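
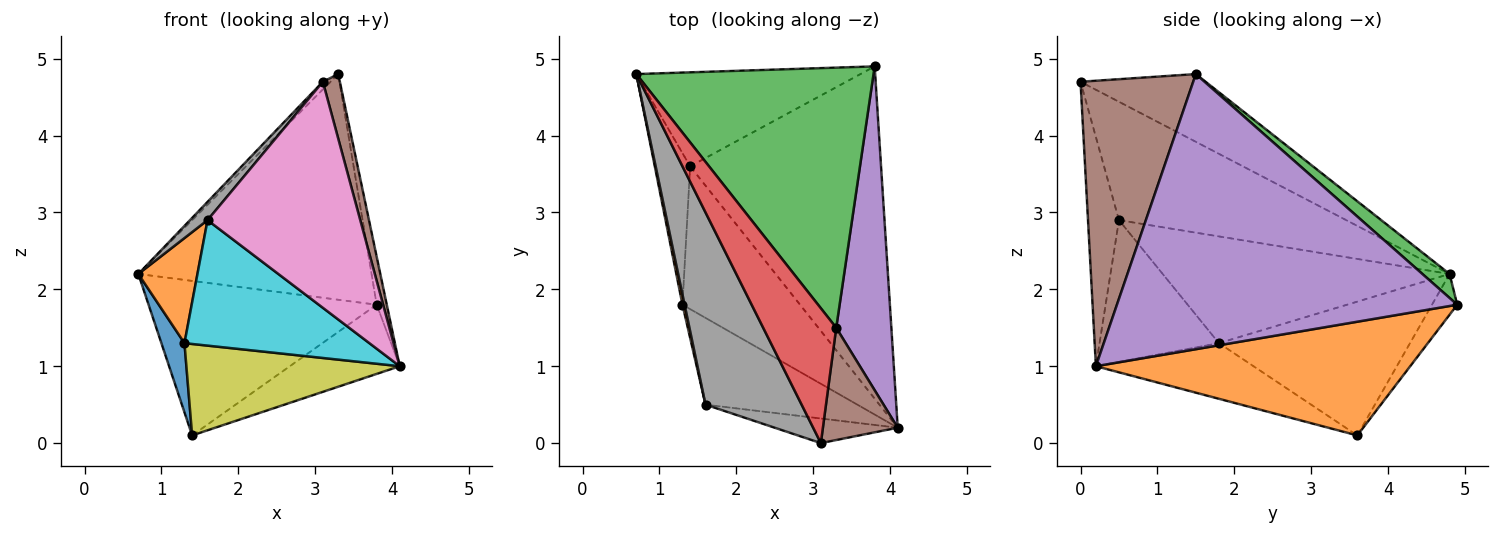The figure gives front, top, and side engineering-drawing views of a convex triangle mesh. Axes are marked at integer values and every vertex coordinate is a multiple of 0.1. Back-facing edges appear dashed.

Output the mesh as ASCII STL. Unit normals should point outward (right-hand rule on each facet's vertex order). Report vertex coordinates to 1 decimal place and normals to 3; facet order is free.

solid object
 facet normal -0.094 0.851 -0.517
  outer loop
   vertex 1.4 3.6 0.1
   vertex 0.7 4.8 2.2
   vertex 3.8 4.9 1.8
  endloop
 endfacet
 facet normal 0.504 0.176 -0.846
  outer loop
   vertex 1.4 3.6 0.1
   vertex 3.8 4.9 1.8
   vertex 4.1 0.2 1.0
  endloop
 endfacet
 facet normal 0.076 0.653 0.753
  outer loop
   vertex 3.3 1.5 4.8
   vertex 3.8 4.9 1.8
   vertex 0.7 4.8 2.2
  endloop
 endfacet
 facet normal -0.679 0.042 0.732
  outer loop
   vertex 3.3 1.5 4.8
   vertex 0.7 4.8 2.2
   vertex 3.1 0.0 4.7
  endloop
 endfacet
 facet normal 0.980 0.029 0.196
  outer loop
   vertex 3.3 1.5 4.8
   vertex 4.1 0.2 1.0
   vertex 3.8 4.9 1.8
  endloop
 endfacet
 facet normal 0.957 -0.144 0.251
  outer loop
   vertex 3.3 1.5 4.8
   vertex 3.1 0.0 4.7
   vertex 4.1 0.2 1.0
  endloop
 endfacet
 facet normal -0.198 -0.975 -0.106
  outer loop
   vertex 1.6 0.5 2.9
   vertex 4.1 0.2 1.0
   vertex 3.1 0.0 4.7
  endloop
 endfacet
 facet normal -0.775 -0.060 0.629
  outer loop
   vertex 1.6 0.5 2.9
   vertex 3.1 0.0 4.7
   vertex 0.7 4.8 2.2
  endloop
 endfacet
 facet normal -0.370 -0.501 -0.782
  outer loop
   vertex 1.3 1.8 1.3
   vertex 1.4 3.6 0.1
   vertex 4.1 0.2 1.0
  endloop
 endfacet
 facet normal -0.469 -0.726 -0.502
  outer loop
   vertex 1.3 1.8 1.3
   vertex 4.1 0.2 1.0
   vertex 1.6 0.5 2.9
  endloop
 endfacet
 facet normal -0.960 -0.116 -0.254
  outer loop
   vertex 1.3 1.8 1.3
   vertex 0.7 4.8 2.2
   vertex 1.4 3.6 0.1
  endloop
 endfacet
 facet normal -0.979 -0.202 0.020
  outer loop
   vertex 1.3 1.8 1.3
   vertex 1.6 0.5 2.9
   vertex 0.7 4.8 2.2
  endloop
 endfacet
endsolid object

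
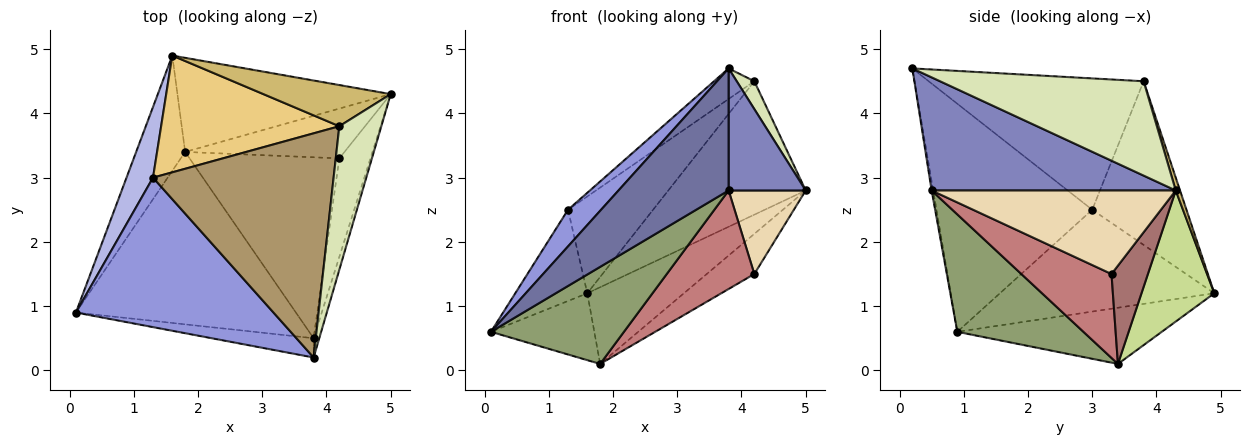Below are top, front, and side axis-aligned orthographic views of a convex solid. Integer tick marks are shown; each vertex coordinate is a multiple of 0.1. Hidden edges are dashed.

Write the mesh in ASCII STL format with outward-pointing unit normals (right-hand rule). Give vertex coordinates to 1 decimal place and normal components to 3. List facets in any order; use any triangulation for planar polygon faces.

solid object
 facet normal -0.014 -0.988 -0.156
  outer loop
   vertex 3.8 0.5 2.8
   vertex 3.8 0.2 4.7
   vertex 0.1 0.9 0.6
  endloop
 endfacet
 facet normal 0.953 -0.301 -0.047
  outer loop
   vertex 3.8 0.5 2.8
   vertex 5.0 4.3 2.8
   vertex 3.8 0.2 4.7
  endloop
 endfacet
 facet normal -0.746 -0.158 0.646
  outer loop
   vertex 1.3 3.0 2.5
   vertex 0.1 0.9 0.6
   vertex 3.8 0.2 4.7
  endloop
 endfacet
 facet normal -0.920 0.309 0.240
  outer loop
   vertex 1.3 3.0 2.5
   vertex 1.6 4.9 1.2
   vertex 0.1 0.9 0.6
  endloop
 endfacet
 facet normal 0.422 -0.445 -0.790
  outer loop
   vertex 1.8 3.4 0.1
   vertex 3.8 0.5 2.8
   vertex 0.1 0.9 0.6
  endloop
 endfacet
 facet normal -0.704 0.356 -0.614
  outer loop
   vertex 1.8 3.4 0.1
   vertex 0.1 0.9 0.6
   vertex 1.6 4.9 1.2
  endloop
 endfacet
 facet normal 0.430 0.570 -0.700
  outer loop
   vertex 1.8 3.4 0.1
   vertex 1.6 4.9 1.2
   vertex 5.0 4.3 2.8
  endloop
 endfacet
 facet normal 0.911 -0.079 0.405
  outer loop
   vertex 4.2 3.8 4.5
   vertex 3.8 0.2 4.7
   vertex 5.0 4.3 2.8
  endloop
 endfacet
 facet normal -0.585 0.110 0.804
  outer loop
   vertex 4.2 3.8 4.5
   vertex 1.3 3.0 2.5
   vertex 3.8 0.2 4.7
  endloop
 endfacet
 facet normal 0.030 0.955 0.295
  outer loop
   vertex 4.2 3.8 4.5
   vertex 5.0 4.3 2.8
   vertex 1.6 4.9 1.2
  endloop
 endfacet
 facet normal -0.577 0.521 0.629
  outer loop
   vertex 4.2 3.8 4.5
   vertex 1.6 4.9 1.2
   vertex 1.3 3.0 2.5
  endloop
 endfacet
 facet normal 0.899 -0.284 -0.335
  outer loop
   vertex 4.2 3.3 1.5
   vertex 5.0 4.3 2.8
   vertex 3.8 0.5 2.8
  endloop
 endfacet
 facet normal 0.433 0.566 -0.702
  outer loop
   vertex 4.2 3.3 1.5
   vertex 1.8 3.4 0.1
   vertex 5.0 4.3 2.8
  endloop
 endfacet
 facet normal 0.442 -0.429 -0.788
  outer loop
   vertex 4.2 3.3 1.5
   vertex 3.8 0.5 2.8
   vertex 1.8 3.4 0.1
  endloop
 endfacet
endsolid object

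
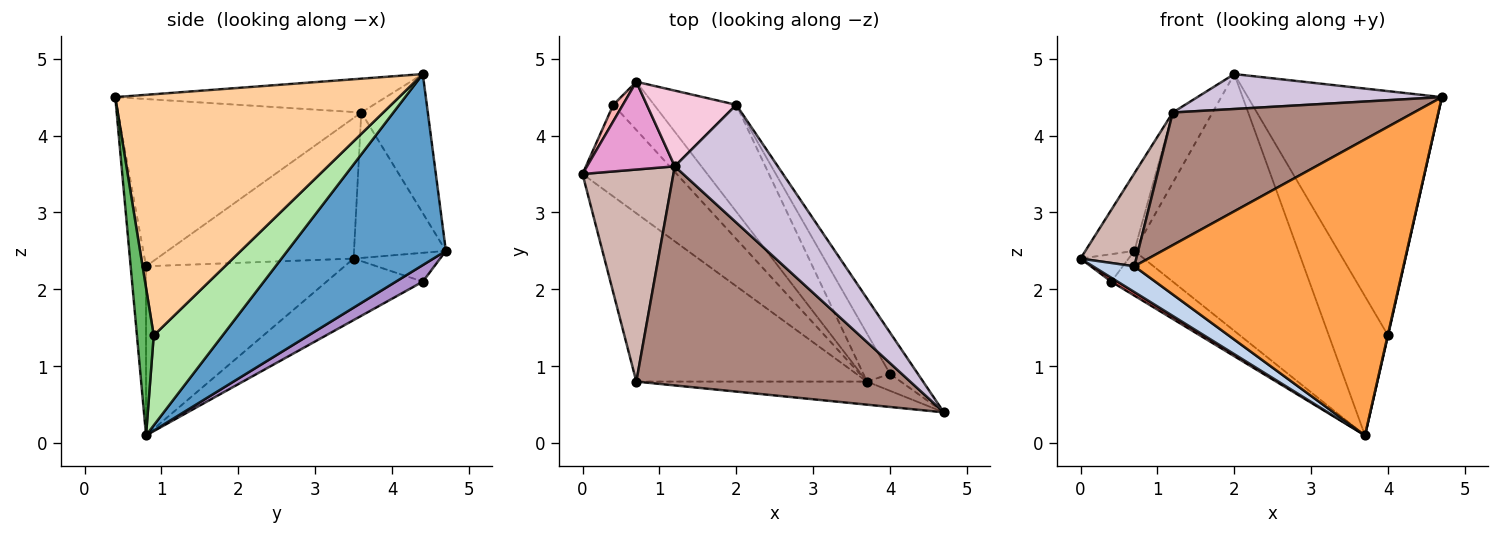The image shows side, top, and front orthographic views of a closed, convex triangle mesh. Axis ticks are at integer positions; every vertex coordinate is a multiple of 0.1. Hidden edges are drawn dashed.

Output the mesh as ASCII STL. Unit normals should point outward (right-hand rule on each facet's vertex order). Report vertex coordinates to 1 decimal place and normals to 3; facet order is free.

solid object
 facet normal 0.666 0.689 -0.287
  outer loop
   vertex 0.7 4.7 2.5
   vertex 2.0 4.4 4.8
   vertex 3.7 0.8 0.1
  endloop
 endfacet
 facet normal -0.587 -0.123 -0.800
  outer loop
   vertex 0.7 0.8 2.3
   vertex 0.0 3.5 2.4
   vertex 3.7 0.8 0.1
  endloop
 endfacet
 facet normal -0.057 -0.995 -0.078
  outer loop
   vertex 0.7 0.8 2.3
   vertex 3.7 0.8 0.1
   vertex 4.7 0.4 4.5
  endloop
 endfacet
 facet normal 0.822 0.562 -0.095
  outer loop
   vertex 4.0 0.9 1.4
   vertex 2.0 4.4 4.8
   vertex 4.7 0.4 4.5
  endloop
 endfacet
 facet normal 0.975 -0.020 -0.223
  outer loop
   vertex 4.0 0.9 1.4
   vertex 4.7 0.4 4.5
   vertex 3.7 0.8 0.1
  endloop
 endfacet
 facet normal 0.740 0.636 -0.220
  outer loop
   vertex 4.0 0.9 1.4
   vertex 3.7 0.8 0.1
   vertex 2.0 4.4 4.8
  endloop
 endfacet
 facet normal -0.546 -0.036 -0.837
  outer loop
   vertex 0.4 4.4 2.1
   vertex 3.7 0.8 0.1
   vertex 0.0 3.5 2.4
  endloop
 endfacet
 facet normal -0.839 0.466 0.280
  outer loop
   vertex 0.4 4.4 2.1
   vertex 0.0 3.5 2.4
   vertex 0.7 4.7 2.5
  endloop
 endfacet
 facet normal 0.285 0.652 -0.703
  outer loop
   vertex 0.4 4.4 2.1
   vertex 0.7 4.7 2.5
   vertex 3.7 0.8 0.1
  endloop
 endfacet
 facet normal -0.300 -0.271 0.914
  outer loop
   vertex 1.2 3.6 4.3
   vertex 4.7 0.4 4.5
   vertex 2.0 4.4 4.8
  endloop
 endfacet
 facet normal -0.463 -0.459 0.758
  outer loop
   vertex 1.2 3.6 4.3
   vertex 0.7 0.8 2.3
   vertex 4.7 0.4 4.5
  endloop
 endfacet
 facet normal -0.817 -0.231 0.528
  outer loop
   vertex 1.2 3.6 4.3
   vertex 0.0 3.5 2.4
   vertex 0.7 0.8 2.3
  endloop
 endfacet
 facet normal -0.779 0.415 0.470
  outer loop
   vertex 1.2 3.6 4.3
   vertex 0.7 4.7 2.5
   vertex 0.0 3.5 2.4
  endloop
 endfacet
 facet normal -0.751 0.449 0.483
  outer loop
   vertex 1.2 3.6 4.3
   vertex 2.0 4.4 4.8
   vertex 0.7 4.7 2.5
  endloop
 endfacet
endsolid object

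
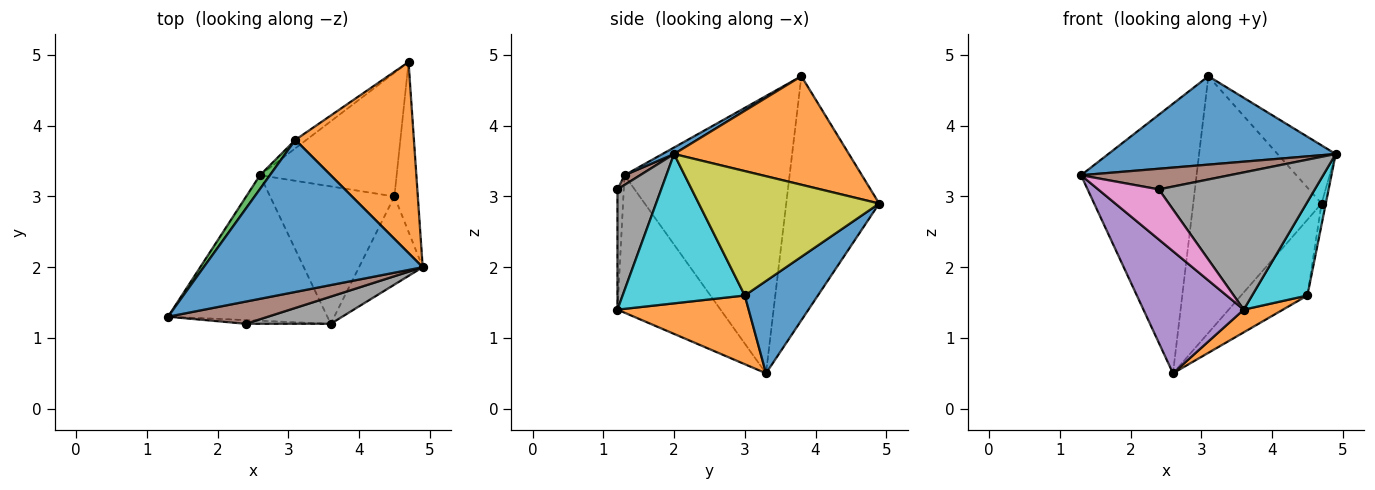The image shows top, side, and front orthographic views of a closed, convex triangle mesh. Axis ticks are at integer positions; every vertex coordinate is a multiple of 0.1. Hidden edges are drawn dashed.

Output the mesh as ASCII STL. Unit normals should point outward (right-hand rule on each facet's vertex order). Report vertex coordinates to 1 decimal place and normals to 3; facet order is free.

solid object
 facet normal 0.026 -0.502 0.864
  outer loop
   vertex 3.1 3.8 4.7
   vertex 1.3 1.3 3.3
   vertex 4.9 2.0 3.6
  endloop
 endfacet
 facet normal 0.659 0.219 0.720
  outer loop
   vertex 3.1 3.8 4.7
   vertex 4.9 2.0 3.6
   vertex 4.7 4.9 2.9
  endloop
 endfacet
 facet normal -0.819 0.573 0.029
  outer loop
   vertex 3.1 3.8 4.7
   vertex 2.6 3.3 0.5
   vertex 1.3 1.3 3.3
  endloop
 endfacet
 facet normal -0.586 0.810 -0.027
  outer loop
   vertex 3.1 3.8 4.7
   vertex 4.7 4.9 2.9
   vertex 2.6 3.3 0.5
  endloop
 endfacet
 facet normal -0.551 -0.536 -0.639
  outer loop
   vertex 3.6 1.2 1.4
   vertex 1.3 1.3 3.3
   vertex 2.6 3.3 0.5
  endloop
 endfacet
 facet normal 0.071 -0.679 0.731
  outer loop
   vertex 2.4 1.2 3.1
   vertex 4.9 2.0 3.6
   vertex 1.3 1.3 3.3
  endloop
 endfacet
 facet normal -0.103 -0.992 -0.073
  outer loop
   vertex 2.4 1.2 3.1
   vertex 1.3 1.3 3.3
   vertex 3.6 1.2 1.4
  endloop
 endfacet
 facet normal 0.265 -0.946 0.187
  outer loop
   vertex 2.4 1.2 3.1
   vertex 3.6 1.2 1.4
   vertex 4.9 2.0 3.6
  endloop
 endfacet
 facet normal 0.982 0.023 -0.185
  outer loop
   vertex 4.5 3.0 1.6
   vertex 4.7 4.9 2.9
   vertex 4.9 2.0 3.6
  endloop
 endfacet
 facet normal 0.849 -0.384 -0.362
  outer loop
   vertex 4.5 3.0 1.6
   vertex 4.9 2.0 3.6
   vertex 3.6 1.2 1.4
  endloop
 endfacet
 facet normal 0.499 0.453 -0.739
  outer loop
   vertex 4.5 3.0 1.6
   vertex 2.6 3.3 0.5
   vertex 4.7 4.9 2.9
  endloop
 endfacet
 facet normal 0.479 -0.143 -0.866
  outer loop
   vertex 4.5 3.0 1.6
   vertex 3.6 1.2 1.4
   vertex 2.6 3.3 0.5
  endloop
 endfacet
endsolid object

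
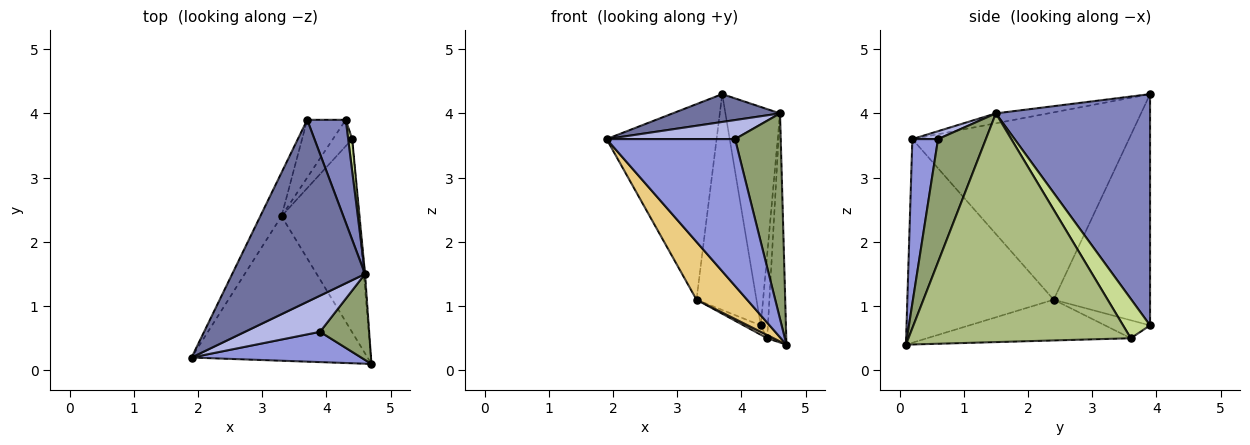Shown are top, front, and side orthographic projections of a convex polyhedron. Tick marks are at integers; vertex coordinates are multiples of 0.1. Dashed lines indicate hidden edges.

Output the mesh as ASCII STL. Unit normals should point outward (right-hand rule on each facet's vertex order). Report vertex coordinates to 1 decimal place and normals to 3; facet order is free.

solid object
 facet normal -0.073 -0.151 0.986
  outer loop
   vertex 4.6 1.5 4.0
   vertex 3.7 3.9 4.3
   vertex 1.9 0.2 3.6
  endloop
 endfacet
 facet normal 0.931 0.330 0.155
  outer loop
   vertex 4.3 3.9 0.7
   vertex 3.7 3.9 4.3
   vertex 4.6 1.5 4.0
  endloop
 endfacet
 facet normal 0.192 -0.961 0.198
  outer loop
   vertex 3.9 0.6 3.6
   vertex 1.9 0.2 3.6
   vertex 4.7 0.1 0.4
  endloop
 endfacet
 facet normal 0.093 -0.464 0.881
  outer loop
   vertex 3.9 0.6 3.6
   vertex 4.6 1.5 4.0
   vertex 1.9 0.2 3.6
  endloop
 endfacet
 facet normal 0.695 -0.664 0.277
  outer loop
   vertex 3.9 0.6 3.6
   vertex 4.7 0.1 0.4
   vertex 4.6 1.5 4.0
  endloop
 endfacet
 facet normal 0.996 0.086 -0.006
  outer loop
   vertex 4.4 3.6 0.5
   vertex 4.6 1.5 4.0
   vertex 4.7 0.1 0.4
  endloop
 endfacet
 facet normal 0.962 0.255 0.098
  outer loop
   vertex 4.4 3.6 0.5
   vertex 4.3 3.9 0.7
   vertex 4.6 1.5 4.0
  endloop
 endfacet
 facet normal -0.887 0.451 -0.100
  outer loop
   vertex 3.3 2.4 1.1
   vertex 1.9 0.2 3.6
   vertex 3.7 3.9 4.3
  endloop
 endfacet
 facet normal -0.841 0.523 -0.140
  outer loop
   vertex 3.3 2.4 1.1
   vertex 3.7 3.9 4.3
   vertex 4.3 3.9 0.7
  endloop
 endfacet
 facet normal -0.660 0.252 -0.708
  outer loop
   vertex 3.3 2.4 1.1
   vertex 4.3 3.9 0.7
   vertex 4.4 3.6 0.5
  endloop
 endfacet
 facet normal -0.732 -0.253 -0.633
  outer loop
   vertex 3.3 2.4 1.1
   vertex 4.7 0.1 0.4
   vertex 1.9 0.2 3.6
  endloop
 endfacet
 facet normal -0.466 -0.015 -0.884
  outer loop
   vertex 3.3 2.4 1.1
   vertex 4.4 3.6 0.5
   vertex 4.7 0.1 0.4
  endloop
 endfacet
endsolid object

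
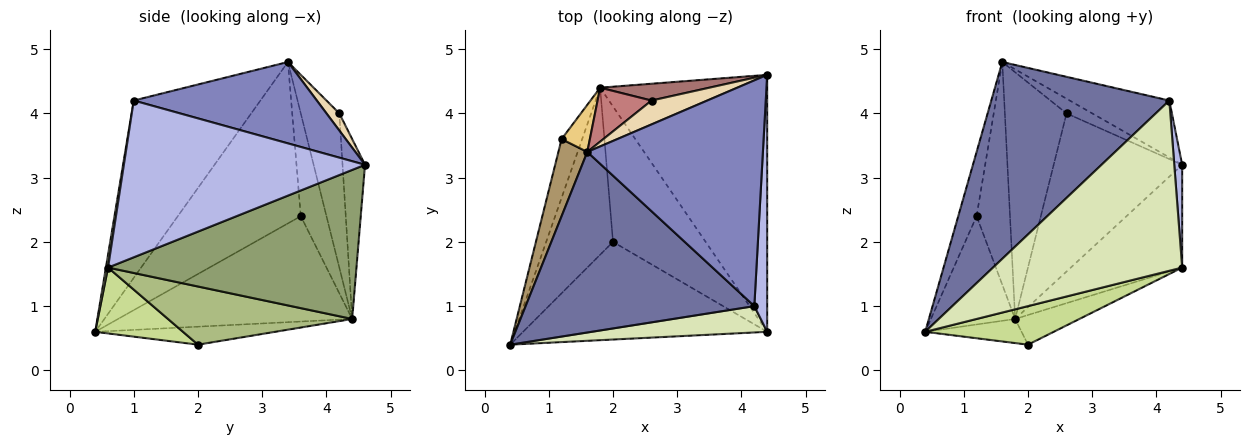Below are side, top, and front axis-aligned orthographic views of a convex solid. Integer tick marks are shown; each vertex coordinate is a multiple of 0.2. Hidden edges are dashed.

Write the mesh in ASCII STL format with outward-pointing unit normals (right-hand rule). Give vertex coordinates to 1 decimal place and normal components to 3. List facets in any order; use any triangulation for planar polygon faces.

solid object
 facet normal -0.464 -0.653 0.599
  outer loop
   vertex 4.2 1.0 4.2
   vertex 1.6 3.4 4.8
   vertex 0.4 0.4 0.6
  endloop
 endfacet
 facet normal 0.410 0.223 0.884
  outer loop
   vertex 4.2 1.0 4.2
   vertex 4.4 4.6 3.2
   vertex 1.6 3.4 4.8
  endloop
 endfacet
 facet normal -0.257 0.138 -0.956
  outer loop
   vertex 1.8 4.4 0.8
   vertex 2.0 2.0 0.4
   vertex 0.4 0.4 0.6
  endloop
 endfacet
 facet normal 0.996 -0.033 0.082
  outer loop
   vertex 4.4 0.6 1.6
   vertex 4.4 4.6 3.2
   vertex 4.2 1.0 4.2
  endloop
 endfacet
 facet normal 0.638 0.286 -0.715
  outer loop
   vertex 4.4 0.6 1.6
   vertex 1.8 4.4 0.8
   vertex 4.4 4.6 3.2
  endloop
 endfacet
 facet normal 0.523 0.182 -0.833
  outer loop
   vertex 4.4 0.6 1.6
   vertex 2.0 2.0 0.4
   vertex 1.8 4.4 0.8
  endloop
 endfacet
 facet normal 0.243 -0.356 -0.902
  outer loop
   vertex 4.4 0.6 1.6
   vertex 0.4 0.4 0.6
   vertex 2.0 2.0 0.4
  endloop
 endfacet
 facet normal 0.011 -0.988 0.153
  outer loop
   vertex 4.4 0.6 1.6
   vertex 4.2 1.0 4.2
   vertex 0.4 0.4 0.6
  endloop
 endfacet
 facet normal -0.974 0.145 0.174
  outer loop
   vertex 1.2 3.6 2.4
   vertex 0.4 0.4 0.6
   vertex 1.6 3.4 4.8
  endloop
 endfacet
 facet normal -0.925 0.333 -0.181
  outer loop
   vertex 1.2 3.6 2.4
   vertex 1.8 4.4 0.8
   vertex 0.4 0.4 0.6
  endloop
 endfacet
 facet normal -0.601 0.782 0.165
  outer loop
   vertex 1.2 3.6 2.4
   vertex 1.6 3.4 4.8
   vertex 1.8 4.4 0.8
  endloop
 endfacet
 facet normal 0.253 0.507 0.824
  outer loop
   vertex 2.6 4.2 4.0
   vertex 1.6 3.4 4.8
   vertex 4.4 4.6 3.2
  endloop
 endfacet
 facet normal -0.171 0.980 0.104
  outer loop
   vertex 2.6 4.2 4.0
   vertex 4.4 4.6 3.2
   vertex 1.8 4.4 0.8
  endloop
 endfacet
 facet normal -0.521 0.834 0.182
  outer loop
   vertex 2.6 4.2 4.0
   vertex 1.8 4.4 0.8
   vertex 1.6 3.4 4.8
  endloop
 endfacet
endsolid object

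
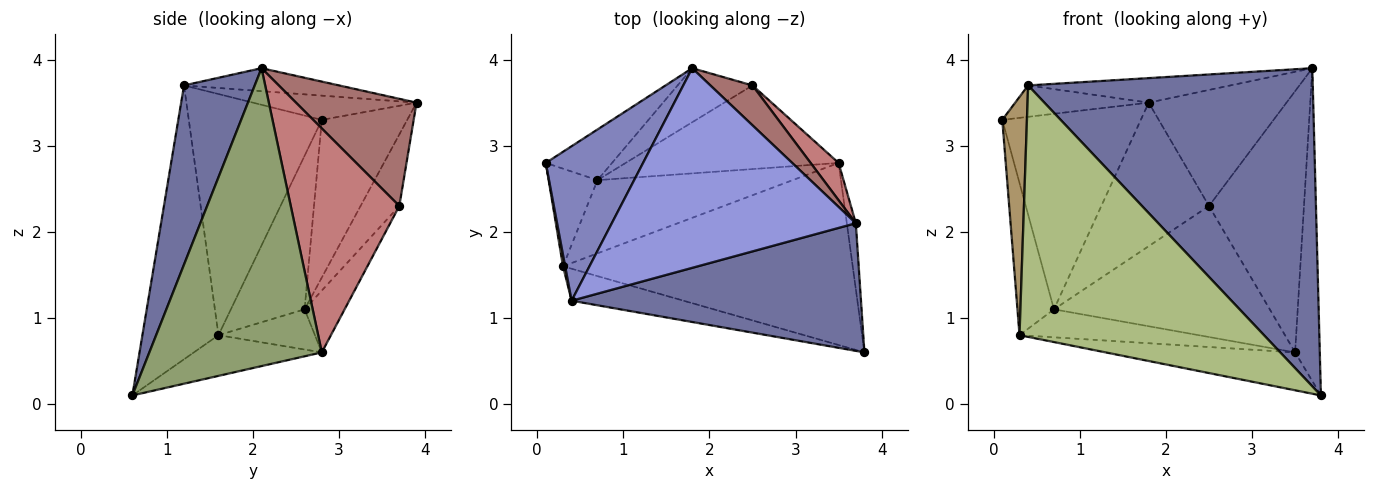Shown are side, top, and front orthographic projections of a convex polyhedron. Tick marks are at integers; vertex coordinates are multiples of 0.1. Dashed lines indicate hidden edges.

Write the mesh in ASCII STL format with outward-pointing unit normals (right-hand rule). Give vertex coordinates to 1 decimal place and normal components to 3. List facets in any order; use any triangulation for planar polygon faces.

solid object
 facet normal 0.225 -0.904 0.363
  outer loop
   vertex 0.4 1.2 3.7
   vertex 3.8 0.6 0.1
   vertex 3.7 2.1 3.9
  endloop
 endfacet
 facet normal -0.237 0.194 0.952
  outer loop
   vertex 0.4 1.2 3.7
   vertex 1.8 3.9 3.5
   vertex 0.1 2.8 3.3
  endloop
 endfacet
 facet normal -0.093 0.121 0.988
  outer loop
   vertex 0.4 1.2 3.7
   vertex 3.7 2.1 3.9
   vertex 1.8 3.9 3.5
  endloop
 endfacet
 facet normal -0.513 0.831 -0.215
  outer loop
   vertex 0.7 2.6 1.1
   vertex 0.1 2.8 3.3
   vertex 1.8 3.9 3.5
  endloop
 endfacet
 facet normal 0.989 0.142 -0.030
  outer loop
   vertex 3.5 2.8 0.6
   vertex 3.7 2.1 3.9
   vertex 3.8 0.6 0.1
  endloop
 endfacet
 facet normal -0.295 -0.948 -0.121
  outer loop
   vertex 0.3 1.6 0.8
   vertex 3.8 0.6 0.1
   vertex 0.4 1.2 3.7
  endloop
 endfacet
 facet normal -0.136 0.202 -0.970
  outer loop
   vertex 0.3 1.6 0.8
   vertex 3.5 2.8 0.6
   vertex 3.8 0.6 0.1
  endloop
 endfacet
 facet normal -0.189 0.351 -0.917
  outer loop
   vertex 0.3 1.6 0.8
   vertex 0.7 2.6 1.1
   vertex 3.5 2.8 0.6
  endloop
 endfacet
 facet normal -0.983 -0.182 0.009
  outer loop
   vertex 0.3 1.6 0.8
   vertex 0.4 1.2 3.7
   vertex 0.1 2.8 3.3
  endloop
 endfacet
 facet normal -0.862 0.427 -0.274
  outer loop
   vertex 0.3 1.6 0.8
   vertex 0.1 2.8 3.3
   vertex 0.7 2.6 1.1
  endloop
 endfacet
 facet normal -0.319 0.887 -0.334
  outer loop
   vertex 2.5 3.7 2.3
   vertex 0.7 2.6 1.1
   vertex 1.8 3.9 3.5
  endloop
 endfacet
 facet normal -0.154 0.833 -0.532
  outer loop
   vertex 2.5 3.7 2.3
   vertex 3.5 2.8 0.6
   vertex 0.7 2.6 1.1
  endloop
 endfacet
 facet normal 0.638 0.729 0.250
  outer loop
   vertex 2.5 3.7 2.3
   vertex 1.8 3.9 3.5
   vertex 3.7 2.1 3.9
  endloop
 endfacet
 facet normal 0.749 0.656 0.094
  outer loop
   vertex 2.5 3.7 2.3
   vertex 3.7 2.1 3.9
   vertex 3.5 2.8 0.6
  endloop
 endfacet
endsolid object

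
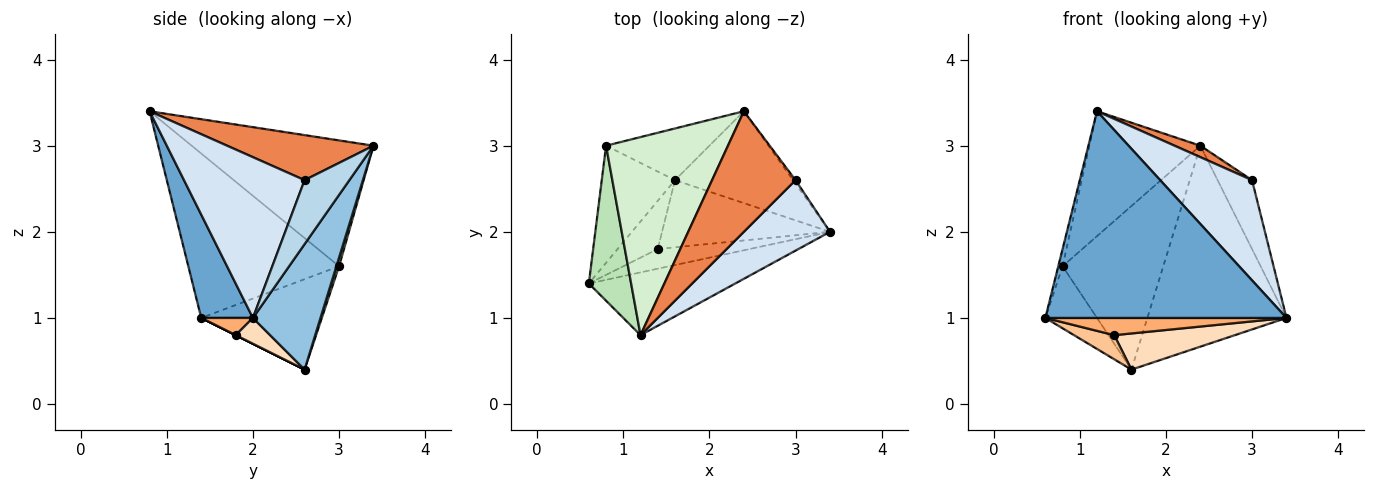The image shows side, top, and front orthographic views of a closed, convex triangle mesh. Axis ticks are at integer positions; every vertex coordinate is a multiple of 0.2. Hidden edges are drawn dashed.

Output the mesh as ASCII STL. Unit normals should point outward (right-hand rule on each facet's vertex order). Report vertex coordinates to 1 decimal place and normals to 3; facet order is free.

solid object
 facet normal 0.201 -0.937 -0.285
  outer loop
   vertex 1.2 0.8 3.4
   vertex 0.6 1.4 1.0
   vertex 3.4 2.0 1.0
  endloop
 endfacet
 facet normal 0.404 0.832 -0.380
  outer loop
   vertex 1.6 2.6 0.4
   vertex 2.4 3.4 3.0
   vertex 3.4 2.0 1.0
  endloop
 endfacet
 facet normal 0.792 0.609 -0.030
  outer loop
   vertex 3.0 2.6 2.6
   vertex 3.4 2.0 1.0
   vertex 2.4 3.4 3.0
  endloop
 endfacet
 facet normal 0.732 -0.558 0.392
  outer loop
   vertex 3.0 2.6 2.6
   vertex 1.2 0.8 3.4
   vertex 3.4 2.0 1.0
  endloop
 endfacet
 facet normal 0.473 -0.084 0.877
  outer loop
   vertex 3.0 2.6 2.6
   vertex 2.4 3.4 3.0
   vertex 1.2 0.8 3.4
  endloop
 endfacet
 facet normal 0.140 -0.652 -0.745
  outer loop
   vertex 1.4 1.8 0.8
   vertex 3.4 2.0 1.0
   vertex 0.6 1.4 1.0
  endloop
 endfacet
 facet normal 0.000 -0.447 -0.894
  outer loop
   vertex 1.4 1.8 0.8
   vertex 0.6 1.4 1.0
   vertex 1.6 2.6 0.4
  endloop
 endfacet
 facet normal 0.134 -0.470 -0.873
  outer loop
   vertex 1.4 1.8 0.8
   vertex 1.6 2.6 0.4
   vertex 3.4 2.0 1.0
  endloop
 endfacet
 facet normal -0.737 0.316 -0.597
  outer loop
   vertex 0.8 3.0 1.6
   vertex 1.6 2.6 0.4
   vertex 0.6 1.4 1.0
  endloop
 endfacet
 facet normal 0.025 0.953 -0.301
  outer loop
   vertex 0.8 3.0 1.6
   vertex 2.4 3.4 3.0
   vertex 1.6 2.6 0.4
  endloop
 endfacet
 facet normal -0.968 0.028 0.249
  outer loop
   vertex 0.8 3.0 1.6
   vertex 0.6 1.4 1.0
   vertex 1.2 0.8 3.4
  endloop
 endfacet
 facet normal -0.658 0.402 0.637
  outer loop
   vertex 0.8 3.0 1.6
   vertex 1.2 0.8 3.4
   vertex 2.4 3.4 3.0
  endloop
 endfacet
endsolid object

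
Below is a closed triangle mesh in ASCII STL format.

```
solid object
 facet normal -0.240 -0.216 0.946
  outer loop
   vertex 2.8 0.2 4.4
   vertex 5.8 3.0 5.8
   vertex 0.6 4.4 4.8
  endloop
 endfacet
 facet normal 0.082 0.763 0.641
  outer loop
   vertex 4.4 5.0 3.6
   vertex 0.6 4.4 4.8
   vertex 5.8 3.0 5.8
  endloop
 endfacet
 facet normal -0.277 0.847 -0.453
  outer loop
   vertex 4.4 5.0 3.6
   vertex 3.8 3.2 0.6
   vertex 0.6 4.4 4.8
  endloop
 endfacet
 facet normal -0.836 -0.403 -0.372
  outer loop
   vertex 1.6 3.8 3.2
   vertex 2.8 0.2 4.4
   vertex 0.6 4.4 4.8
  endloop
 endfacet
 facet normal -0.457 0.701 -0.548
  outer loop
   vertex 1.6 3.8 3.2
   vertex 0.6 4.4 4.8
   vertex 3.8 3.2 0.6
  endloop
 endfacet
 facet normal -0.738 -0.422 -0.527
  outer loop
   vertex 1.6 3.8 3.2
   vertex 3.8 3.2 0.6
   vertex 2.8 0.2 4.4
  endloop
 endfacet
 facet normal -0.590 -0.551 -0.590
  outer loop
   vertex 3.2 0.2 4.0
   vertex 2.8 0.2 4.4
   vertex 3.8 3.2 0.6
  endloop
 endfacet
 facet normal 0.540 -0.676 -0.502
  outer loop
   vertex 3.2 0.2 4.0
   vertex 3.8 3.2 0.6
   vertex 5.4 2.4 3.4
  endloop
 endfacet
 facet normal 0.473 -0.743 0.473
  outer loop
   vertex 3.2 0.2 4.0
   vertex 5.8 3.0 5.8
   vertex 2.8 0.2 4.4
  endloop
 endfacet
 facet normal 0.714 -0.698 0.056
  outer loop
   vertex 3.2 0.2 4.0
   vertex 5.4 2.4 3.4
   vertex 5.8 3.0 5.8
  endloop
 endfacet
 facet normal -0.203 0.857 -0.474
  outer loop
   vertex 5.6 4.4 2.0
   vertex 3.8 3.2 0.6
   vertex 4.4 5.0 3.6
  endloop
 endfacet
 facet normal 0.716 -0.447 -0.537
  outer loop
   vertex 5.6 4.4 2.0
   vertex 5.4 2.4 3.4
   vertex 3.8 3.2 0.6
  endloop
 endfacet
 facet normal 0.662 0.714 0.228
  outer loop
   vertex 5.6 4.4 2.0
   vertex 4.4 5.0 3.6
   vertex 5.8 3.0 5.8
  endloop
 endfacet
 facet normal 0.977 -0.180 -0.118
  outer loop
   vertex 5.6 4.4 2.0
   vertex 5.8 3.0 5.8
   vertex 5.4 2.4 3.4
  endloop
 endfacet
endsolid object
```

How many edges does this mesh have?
21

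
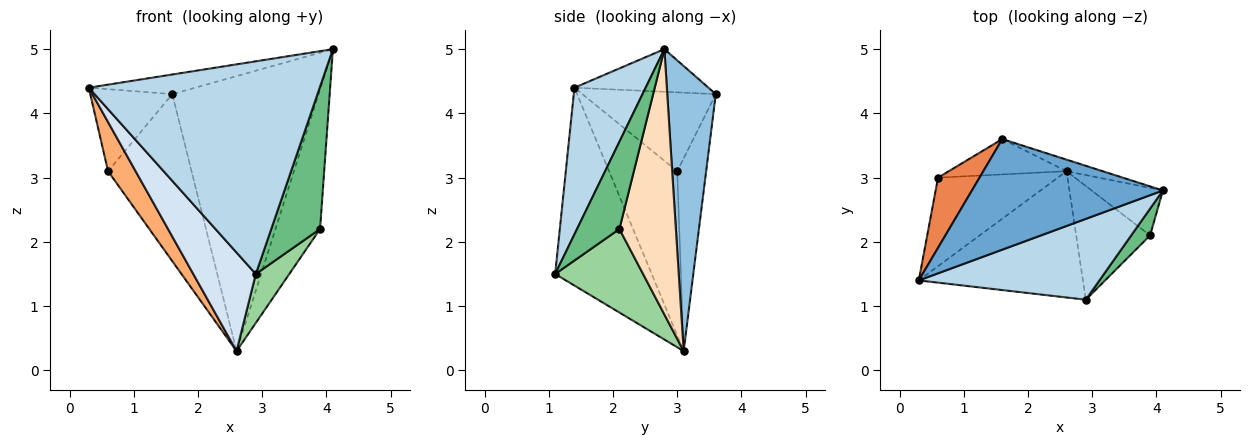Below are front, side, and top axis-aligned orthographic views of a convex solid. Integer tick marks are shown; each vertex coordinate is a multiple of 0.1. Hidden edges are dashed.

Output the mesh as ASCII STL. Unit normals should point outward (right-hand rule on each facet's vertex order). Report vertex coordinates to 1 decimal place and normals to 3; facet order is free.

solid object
 facet normal -0.215 0.171 0.962
  outer loop
   vertex 1.6 3.6 4.3
   vertex 0.3 1.4 4.4
   vertex 4.1 2.8 5.0
  endloop
 endfacet
 facet normal 0.315 0.948 -0.040
  outer loop
   vertex 2.6 3.1 0.3
   vertex 1.6 3.6 4.3
   vertex 4.1 2.8 5.0
  endloop
 endfacet
 facet normal 0.277 -0.898 0.341
  outer loop
   vertex 2.9 1.1 1.5
   vertex 4.1 2.8 5.0
   vertex 0.3 1.4 4.4
  endloop
 endfacet
 facet normal -0.689 -0.446 -0.571
  outer loop
   vertex 2.9 1.1 1.5
   vertex 0.3 1.4 4.4
   vertex 2.6 3.1 0.3
  endloop
 endfacet
 facet normal -0.777 0.478 0.409
  outer loop
   vertex 0.6 3.0 3.1
   vertex 0.3 1.4 4.4
   vertex 1.6 3.6 4.3
  endloop
 endfacet
 facet normal -0.768 -0.311 -0.560
  outer loop
   vertex 0.6 3.0 3.1
   vertex 2.6 3.1 0.3
   vertex 0.3 1.4 4.4
  endloop
 endfacet
 facet normal -0.321 0.927 -0.196
  outer loop
   vertex 0.6 3.0 3.1
   vertex 1.6 3.6 4.3
   vertex 2.6 3.1 0.3
  endloop
 endfacet
 facet normal 0.768 0.606 -0.206
  outer loop
   vertex 3.9 2.1 2.2
   vertex 2.6 3.1 0.3
   vertex 4.1 2.8 5.0
  endloop
 endfacet
 facet normal 0.649 -0.748 0.141
  outer loop
   vertex 3.9 2.1 2.2
   vertex 4.1 2.8 5.0
   vertex 2.9 1.1 1.5
  endloop
 endfacet
 facet normal 0.720 -0.274 -0.637
  outer loop
   vertex 3.9 2.1 2.2
   vertex 2.9 1.1 1.5
   vertex 2.6 3.1 0.3
  endloop
 endfacet
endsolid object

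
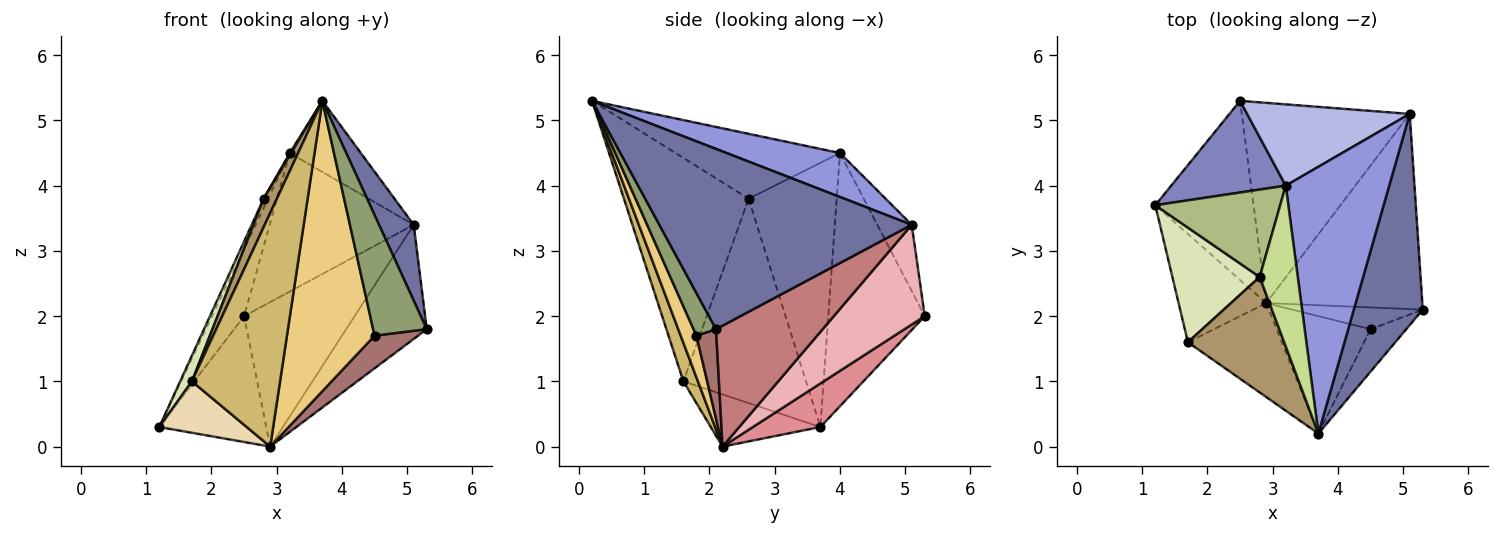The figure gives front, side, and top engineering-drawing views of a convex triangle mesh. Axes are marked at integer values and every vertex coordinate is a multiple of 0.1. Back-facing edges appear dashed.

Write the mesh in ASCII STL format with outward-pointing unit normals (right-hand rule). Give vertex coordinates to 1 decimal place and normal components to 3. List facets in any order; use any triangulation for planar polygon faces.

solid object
 facet normal 0.926 -0.127 0.354
  outer loop
   vertex 5.1 5.1 3.4
   vertex 3.7 0.2 5.3
   vertex 5.3 2.1 1.8
  endloop
 endfacet
 facet normal -0.872 0.289 0.395
  outer loop
   vertex 3.2 4.0 4.5
   vertex 2.5 5.3 2.0
   vertex 1.2 3.7 0.3
  endloop
 endfacet
 facet normal 0.380 0.238 0.894
  outer loop
   vertex 3.2 4.0 4.5
   vertex 3.7 0.2 5.3
   vertex 5.1 5.1 3.4
  endloop
 endfacet
 facet normal -0.202 0.845 0.496
  outer loop
   vertex 3.2 4.0 4.5
   vertex 5.1 5.1 3.4
   vertex 2.5 5.3 2.0
  endloop
 endfacet
 facet normal 0.368 -0.877 -0.308
  outer loop
   vertex 4.5 1.8 1.7
   vertex 5.3 2.1 1.8
   vertex 3.7 0.2 5.3
  endloop
 endfacet
 facet normal -0.903 0.045 0.427
  outer loop
   vertex 2.8 2.6 3.8
   vertex 3.2 4.0 4.5
   vertex 1.2 3.7 0.3
  endloop
 endfacet
 facet normal -0.862 -0.007 0.506
  outer loop
   vertex 2.8 2.6 3.8
   vertex 3.7 0.2 5.3
   vertex 3.2 4.0 4.5
  endloop
 endfacet
 facet normal -0.916 -0.088 0.391
  outer loop
   vertex 2.8 2.6 3.8
   vertex 1.2 3.7 0.3
   vertex 1.7 1.6 1.0
  endloop
 endfacet
 facet normal -0.914 -0.097 0.394
  outer loop
   vertex 2.8 2.6 3.8
   vertex 1.7 1.6 1.0
   vertex 3.7 0.2 5.3
  endloop
 endfacet
 facet normal 0.151 -0.917 -0.369
  outer loop
   vertex 2.9 2.2 0.0
   vertex 3.7 0.2 5.3
   vertex 1.7 1.6 1.0
  endloop
 endfacet
 facet normal 0.164 -0.914 -0.370
  outer loop
   vertex 2.9 2.2 0.0
   vertex 4.5 1.8 1.7
   vertex 3.7 0.2 5.3
  endloop
 endfacet
 facet normal -0.474 -0.378 -0.795
  outer loop
   vertex 2.9 2.2 0.0
   vertex 1.7 1.6 1.0
   vertex 1.2 3.7 0.3
  endloop
 endfacet
 facet normal 0.356 -0.777 -0.518
  outer loop
   vertex 2.9 2.2 0.0
   vertex 5.3 2.1 1.8
   vertex 4.5 1.8 1.7
  endloop
 endfacet
 facet normal 0.556 0.420 -0.718
  outer loop
   vertex 2.9 2.2 0.0
   vertex 5.1 5.1 3.4
   vertex 5.3 2.1 1.8
  endloop
 endfacet
 facet normal 0.341 0.540 -0.769
  outer loop
   vertex 2.9 2.2 0.0
   vertex 1.2 3.7 0.3
   vertex 2.5 5.3 2.0
  endloop
 endfacet
 facet normal 0.434 0.527 -0.731
  outer loop
   vertex 2.9 2.2 0.0
   vertex 2.5 5.3 2.0
   vertex 5.1 5.1 3.4
  endloop
 endfacet
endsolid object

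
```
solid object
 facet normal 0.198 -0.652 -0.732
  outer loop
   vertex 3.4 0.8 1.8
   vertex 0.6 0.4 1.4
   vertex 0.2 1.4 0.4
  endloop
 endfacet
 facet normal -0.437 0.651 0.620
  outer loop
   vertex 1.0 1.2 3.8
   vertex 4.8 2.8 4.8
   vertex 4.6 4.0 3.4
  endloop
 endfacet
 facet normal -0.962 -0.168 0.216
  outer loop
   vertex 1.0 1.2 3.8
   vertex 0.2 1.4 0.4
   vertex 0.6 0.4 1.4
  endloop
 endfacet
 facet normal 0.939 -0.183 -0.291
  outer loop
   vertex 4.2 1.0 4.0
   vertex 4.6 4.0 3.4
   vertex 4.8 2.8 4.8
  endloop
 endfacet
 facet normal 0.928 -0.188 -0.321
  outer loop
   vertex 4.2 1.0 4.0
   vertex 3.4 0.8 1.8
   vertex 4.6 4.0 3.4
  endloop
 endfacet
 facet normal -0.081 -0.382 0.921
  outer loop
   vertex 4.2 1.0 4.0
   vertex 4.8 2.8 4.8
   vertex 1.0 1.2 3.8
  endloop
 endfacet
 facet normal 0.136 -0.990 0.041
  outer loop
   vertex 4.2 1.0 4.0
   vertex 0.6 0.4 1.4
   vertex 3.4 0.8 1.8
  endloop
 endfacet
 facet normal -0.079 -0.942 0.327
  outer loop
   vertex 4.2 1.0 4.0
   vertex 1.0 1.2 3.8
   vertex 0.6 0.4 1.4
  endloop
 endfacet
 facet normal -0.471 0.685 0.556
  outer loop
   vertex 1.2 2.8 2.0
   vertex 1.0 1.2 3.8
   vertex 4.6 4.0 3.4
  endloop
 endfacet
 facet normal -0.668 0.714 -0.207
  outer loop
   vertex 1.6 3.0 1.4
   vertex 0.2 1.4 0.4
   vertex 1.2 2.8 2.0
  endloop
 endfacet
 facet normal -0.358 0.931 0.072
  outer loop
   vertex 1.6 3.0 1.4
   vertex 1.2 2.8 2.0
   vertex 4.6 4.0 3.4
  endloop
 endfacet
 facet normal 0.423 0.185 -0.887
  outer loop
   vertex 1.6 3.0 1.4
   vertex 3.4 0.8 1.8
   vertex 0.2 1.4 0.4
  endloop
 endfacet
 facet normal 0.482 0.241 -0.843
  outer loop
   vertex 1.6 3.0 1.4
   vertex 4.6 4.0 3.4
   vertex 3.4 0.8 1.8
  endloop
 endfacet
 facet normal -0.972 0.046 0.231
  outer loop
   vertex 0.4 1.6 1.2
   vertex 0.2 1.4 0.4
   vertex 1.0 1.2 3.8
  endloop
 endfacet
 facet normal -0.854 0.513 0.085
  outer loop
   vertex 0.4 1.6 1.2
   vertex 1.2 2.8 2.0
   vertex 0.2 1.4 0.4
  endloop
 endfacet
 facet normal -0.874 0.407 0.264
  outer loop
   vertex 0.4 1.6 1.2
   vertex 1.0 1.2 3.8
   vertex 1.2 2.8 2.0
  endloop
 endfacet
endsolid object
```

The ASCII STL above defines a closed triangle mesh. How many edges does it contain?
24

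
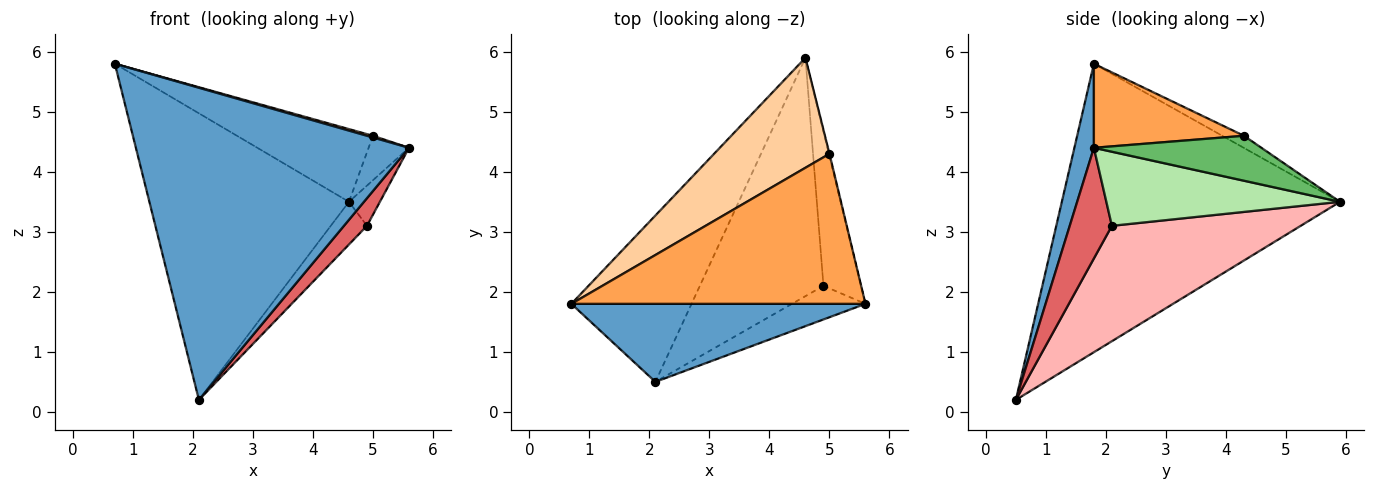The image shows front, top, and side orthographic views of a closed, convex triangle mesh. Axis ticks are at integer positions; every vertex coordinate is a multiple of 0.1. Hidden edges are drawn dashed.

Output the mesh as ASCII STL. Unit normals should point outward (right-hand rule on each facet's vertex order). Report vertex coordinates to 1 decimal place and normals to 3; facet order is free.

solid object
 facet normal 0.069 -0.968 0.242
  outer loop
   vertex 2.1 0.5 0.2
   vertex 5.6 1.8 4.4
   vertex 0.7 1.8 5.8
  endloop
 endfacet
 facet normal -0.770 0.552 -0.321
  outer loop
   vertex 2.1 0.5 0.2
   vertex 0.7 1.8 5.8
   vertex 4.6 5.9 3.5
  endloop
 endfacet
 facet normal 0.275 -0.011 0.961
  outer loop
   vertex 5.0 4.3 4.6
   vertex 0.7 1.8 5.8
   vertex 5.6 1.8 4.4
  endloop
 endfacet
 facet normal -0.088 0.549 0.831
  outer loop
   vertex 5.0 4.3 4.6
   vertex 4.6 5.9 3.5
   vertex 0.7 1.8 5.8
  endloop
 endfacet
 facet normal 0.972 0.234 -0.013
  outer loop
   vertex 5.0 4.3 4.6
   vertex 5.6 1.8 4.4
   vertex 4.6 5.9 3.5
  endloop
 endfacet
 facet normal 0.885 0.117 -0.450
  outer loop
   vertex 4.9 2.1 3.1
   vertex 4.6 5.9 3.5
   vertex 5.6 1.8 4.4
  endloop
 endfacet
 facet normal 0.758 -0.414 -0.504
  outer loop
   vertex 4.9 2.1 3.1
   vertex 5.6 1.8 4.4
   vertex 2.1 0.5 0.2
  endloop
 endfacet
 facet normal 0.677 0.130 -0.725
  outer loop
   vertex 4.9 2.1 3.1
   vertex 2.1 0.5 0.2
   vertex 4.6 5.9 3.5
  endloop
 endfacet
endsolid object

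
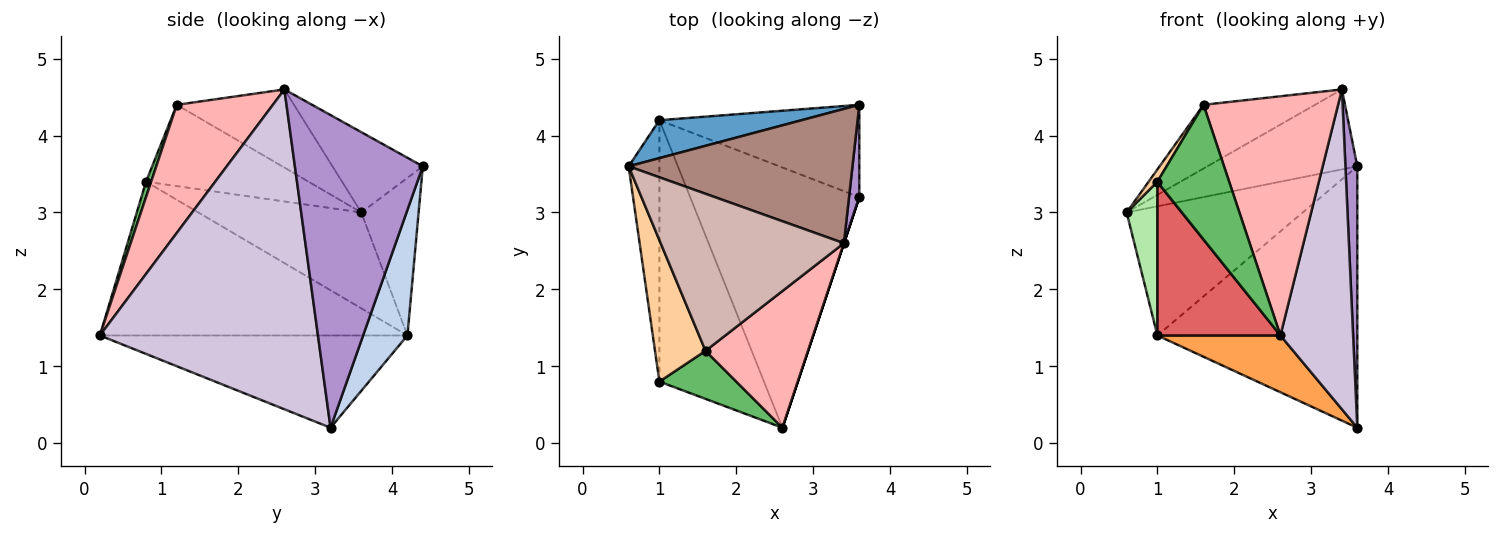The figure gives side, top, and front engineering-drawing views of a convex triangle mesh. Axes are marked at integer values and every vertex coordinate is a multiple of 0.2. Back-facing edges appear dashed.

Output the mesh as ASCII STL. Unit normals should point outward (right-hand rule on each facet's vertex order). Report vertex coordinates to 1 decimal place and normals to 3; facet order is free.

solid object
 facet normal -0.298 0.916 0.269
  outer loop
   vertex 1.0 4.2 1.4
   vertex 0.6 3.6 3.0
   vertex 3.6 4.4 3.6
  endloop
 endfacet
 facet normal 0.205 0.923 -0.326
  outer loop
   vertex 1.0 4.2 1.4
   vertex 3.6 4.4 3.6
   vertex 3.6 3.2 0.2
  endloop
 endfacet
 facet normal -0.470 -0.188 -0.862
  outer loop
   vertex 1.0 4.2 1.4
   vertex 3.6 3.2 0.2
   vertex 2.6 0.2 1.4
  endloop
 endfacet
 facet normal -0.848 -0.046 0.527
  outer loop
   vertex 1.0 0.8 3.4
   vertex 1.6 1.2 4.4
   vertex 0.6 3.6 3.0
  endloop
 endfacet
 facet normal 0.067 -0.940 0.336
  outer loop
   vertex 1.0 0.8 3.4
   vertex 2.6 0.2 1.4
   vertex 1.6 1.2 4.4
  endloop
 endfacet
 facet normal -0.937 -0.177 -0.301
  outer loop
   vertex 1.0 0.8 3.4
   vertex 0.6 3.6 3.0
   vertex 1.0 4.2 1.4
  endloop
 endfacet
 facet normal -0.785 -0.314 -0.534
  outer loop
   vertex 1.0 0.8 3.4
   vertex 1.0 4.2 1.4
   vertex 2.6 0.2 1.4
  endloop
 endfacet
 facet normal 0.527 -0.738 0.422
  outer loop
   vertex 3.4 2.6 4.6
   vertex 1.6 1.2 4.4
   vertex 2.6 0.2 1.4
  endloop
 endfacet
 facet normal 0.995 -0.092 0.033
  outer loop
   vertex 3.4 2.6 4.6
   vertex 3.6 3.2 0.2
   vertex 3.6 4.4 3.6
  endloop
 endfacet
 facet normal 0.949 -0.316 0.000
  outer loop
   vertex 3.4 2.6 4.6
   vertex 2.6 0.2 1.4
   vertex 3.6 3.2 0.2
  endloop
 endfacet
 facet normal -0.295 0.489 0.821
  outer loop
   vertex 3.4 2.6 4.6
   vertex 3.6 4.4 3.6
   vertex 0.6 3.6 3.0
  endloop
 endfacet
 facet normal -0.368 0.350 0.862
  outer loop
   vertex 3.4 2.6 4.6
   vertex 0.6 3.6 3.0
   vertex 1.6 1.2 4.4
  endloop
 endfacet
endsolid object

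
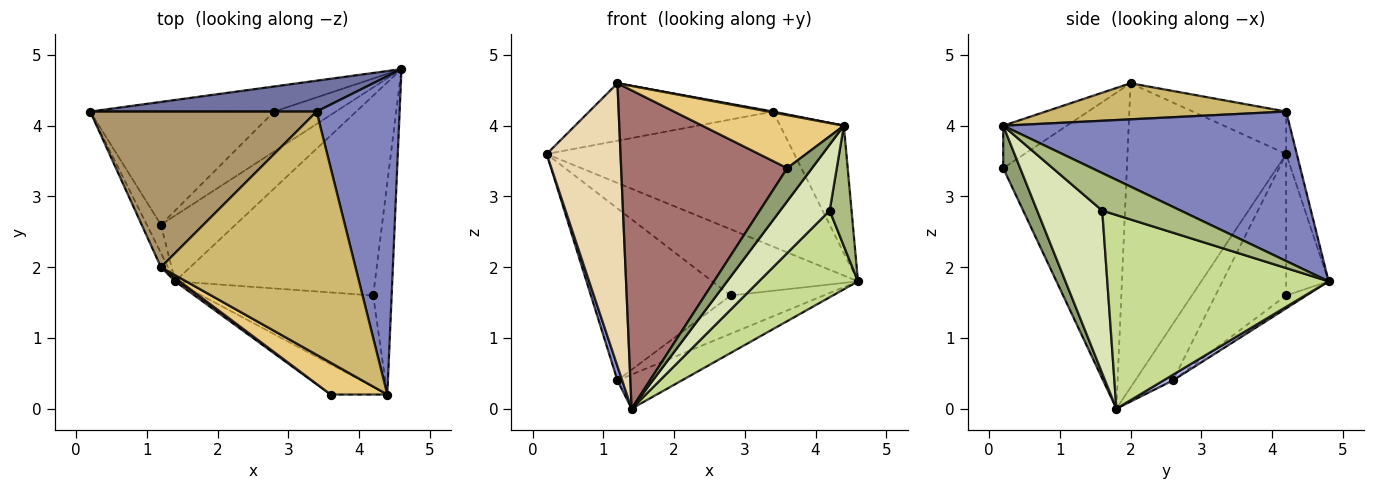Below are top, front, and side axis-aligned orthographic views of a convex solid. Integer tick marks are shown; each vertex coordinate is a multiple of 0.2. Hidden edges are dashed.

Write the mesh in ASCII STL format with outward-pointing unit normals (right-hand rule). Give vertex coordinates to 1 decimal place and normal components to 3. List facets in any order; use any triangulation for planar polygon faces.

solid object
 facet normal -0.042 0.974 0.223
  outer loop
   vertex 3.4 4.2 4.2
   vertex 4.6 4.8 1.8
   vertex 0.2 4.2 3.6
  endloop
 endfacet
 facet normal 0.858 0.191 0.477
  outer loop
   vertex 3.4 4.2 4.2
   vertex 4.4 0.2 4.0
   vertex 4.6 4.8 1.8
  endloop
 endfacet
 facet normal -0.963 -0.120 -0.241
  outer loop
   vertex 1.2 2.6 0.4
   vertex 1.4 1.8 0.0
   vertex 0.2 4.2 3.6
  endloop
 endfacet
 facet normal 0.067 0.460 -0.886
  outer loop
   vertex 1.2 2.6 0.4
   vertex 4.6 4.8 1.8
   vertex 1.4 1.8 0.0
  endloop
 endfacet
 facet normal 0.452 -0.659 -0.602
  outer loop
   vertex 3.6 0.2 3.4
   vertex 1.4 1.8 0.0
   vertex 4.4 0.2 4.0
  endloop
 endfacet
 facet normal 0.871 -0.243 -0.428
  outer loop
   vertex 4.2 1.6 2.8
   vertex 4.6 4.8 1.8
   vertex 4.4 0.2 4.0
  endloop
 endfacet
 facet normal 0.664 -0.297 -0.686
  outer loop
   vertex 4.2 1.6 2.8
   vertex 1.4 1.8 0.0
   vertex 4.6 4.8 1.8
  endloop
 endfacet
 facet normal 0.610 -0.464 -0.643
  outer loop
   vertex 4.2 1.6 2.8
   vertex 4.4 0.2 4.0
   vertex 1.4 1.8 0.0
  endloop
 endfacet
 facet normal -0.173 0.341 0.924
  outer loop
   vertex 1.2 2.0 4.6
   vertex 3.4 4.2 4.2
   vertex 0.2 4.2 3.6
  endloop
 endfacet
 facet normal 0.182 -0.004 0.983
  outer loop
   vertex 1.2 2.0 4.6
   vertex 4.4 0.2 4.0
   vertex 3.4 4.2 4.2
  endloop
 endfacet
 facet normal -0.360 -0.800 0.480
  outer loop
   vertex 1.2 2.0 4.6
   vertex 3.6 0.2 3.4
   vertex 4.4 0.2 4.0
  endloop
 endfacet
 facet normal -0.907 -0.422 -0.021
  outer loop
   vertex 1.2 2.0 4.6
   vertex 0.2 4.2 3.6
   vertex 1.4 1.8 0.0
  endloop
 endfacet
 facet normal -0.597 -0.802 0.009
  outer loop
   vertex 1.2 2.0 4.6
   vertex 1.4 1.8 0.0
   vertex 3.6 0.2 3.4
  endloop
 endfacet
 facet normal -0.263 0.902 -0.342
  outer loop
   vertex 2.8 4.2 1.6
   vertex 0.2 4.2 3.6
   vertex 4.6 4.8 1.8
  endloop
 endfacet
 facet normal -0.390 0.769 -0.506
  outer loop
   vertex 2.8 4.2 1.6
   vertex 1.2 2.6 0.4
   vertex 0.2 4.2 3.6
  endloop
 endfacet
 facet normal -0.149 0.684 -0.714
  outer loop
   vertex 2.8 4.2 1.6
   vertex 4.6 4.8 1.8
   vertex 1.2 2.6 0.4
  endloop
 endfacet
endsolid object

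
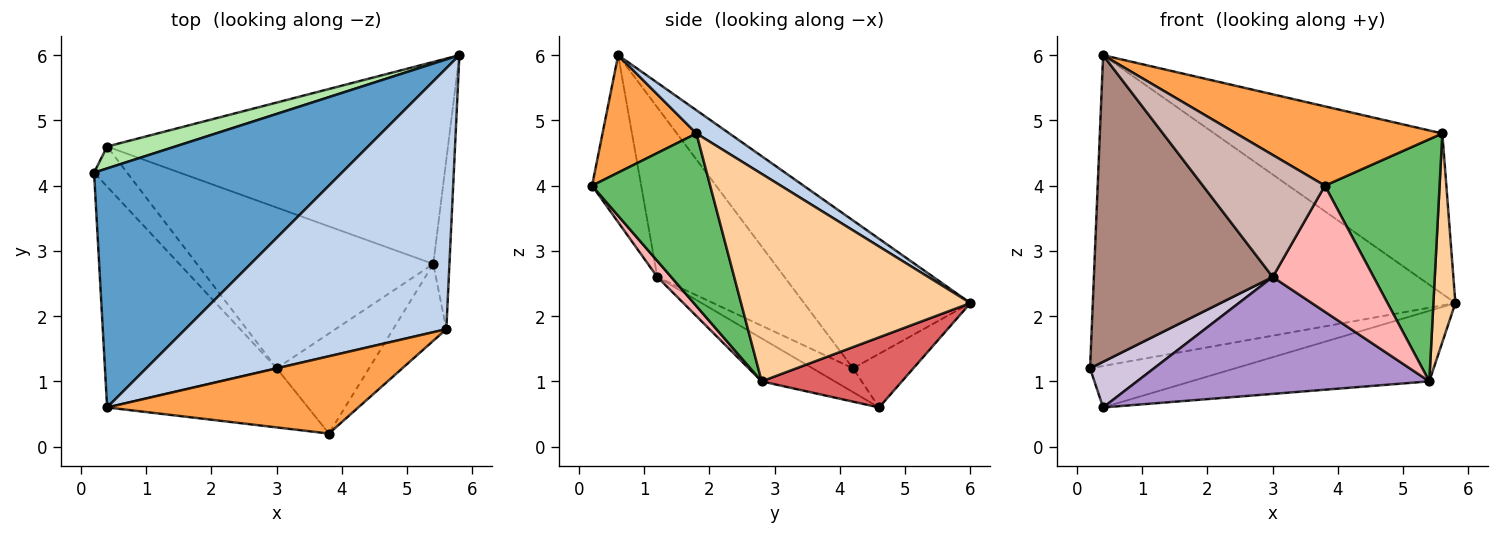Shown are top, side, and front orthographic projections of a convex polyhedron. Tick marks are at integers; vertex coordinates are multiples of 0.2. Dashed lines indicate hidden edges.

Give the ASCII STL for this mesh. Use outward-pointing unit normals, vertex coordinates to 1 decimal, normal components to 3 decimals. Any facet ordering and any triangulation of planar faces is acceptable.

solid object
 facet normal -0.342 0.745 0.573
  outer loop
   vertex 0.4 0.6 6.0
   vertex 5.8 6.0 2.2
   vertex 0.2 4.2 1.2
  endloop
 endfacet
 facet normal 0.076 0.522 0.849
  outer loop
   vertex 5.6 1.8 4.8
   vertex 5.8 6.0 2.2
   vertex 0.4 0.6 6.0
  endloop
 endfacet
 facet normal 0.310 -0.681 0.664
  outer loop
   vertex 5.6 1.8 4.8
   vertex 0.4 0.6 6.0
   vertex 3.8 0.2 4.0
  endloop
 endfacet
 facet normal 0.992 -0.095 -0.077
  outer loop
   vertex 5.6 1.8 4.8
   vertex 5.4 2.8 1.0
   vertex 5.8 6.0 2.2
  endloop
 endfacet
 facet normal 0.701 -0.680 -0.216
  outer loop
   vertex 5.6 1.8 4.8
   vertex 3.8 0.2 4.0
   vertex 5.4 2.8 1.0
  endloop
 endfacet
 facet normal -0.345 0.830 0.438
  outer loop
   vertex 0.4 4.6 0.6
   vertex 0.2 4.2 1.2
   vertex 5.8 6.0 2.2
  endloop
 endfacet
 facet normal 0.191 0.324 -0.927
  outer loop
   vertex 0.4 4.6 0.6
   vertex 5.8 6.0 2.2
   vertex 5.4 2.8 1.0
  endloop
 endfacet
 facet normal 0.107 -0.779 -0.618
  outer loop
   vertex 3.0 1.2 2.6
   vertex 5.4 2.8 1.0
   vertex 3.8 0.2 4.0
  endloop
 endfacet
 facet normal -0.145 -0.582 -0.800
  outer loop
   vertex 3.0 1.2 2.6
   vertex 0.4 4.6 0.6
   vertex 5.4 2.8 1.0
  endloop
 endfacet
 facet normal -0.429 -0.679 -0.596
  outer loop
   vertex 3.0 1.2 2.6
   vertex 0.2 4.2 1.2
   vertex 0.4 4.6 0.6
  endloop
 endfacet
 facet normal -0.500 -0.703 -0.506
  outer loop
   vertex 3.0 1.2 2.6
   vertex 0.4 0.6 6.0
   vertex 0.2 4.2 1.2
  endloop
 endfacet
 facet normal -0.341 -0.846 -0.410
  outer loop
   vertex 3.0 1.2 2.6
   vertex 3.8 0.2 4.0
   vertex 0.4 0.6 6.0
  endloop
 endfacet
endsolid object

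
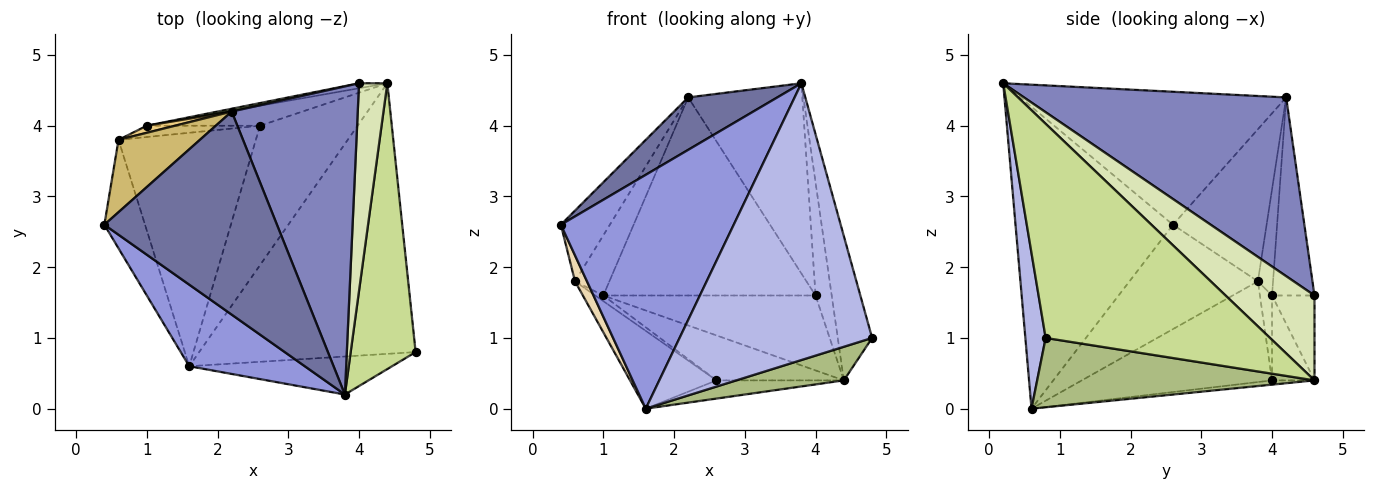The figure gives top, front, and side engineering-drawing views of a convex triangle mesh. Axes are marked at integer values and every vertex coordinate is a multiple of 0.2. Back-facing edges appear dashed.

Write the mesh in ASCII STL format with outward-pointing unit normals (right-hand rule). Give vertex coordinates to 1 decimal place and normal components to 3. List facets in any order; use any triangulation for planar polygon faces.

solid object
 facet normal -0.598 -0.200 0.776
  outer loop
   vertex 2.2 4.2 4.4
   vertex 0.4 2.6 2.6
   vertex 3.8 0.2 4.6
  endloop
 endfacet
 facet normal 0.770 0.335 0.543
  outer loop
   vertex 2.2 4.2 4.4
   vertex 3.8 0.2 4.6
   vertex 4.0 4.6 1.6
  endloop
 endfacet
 facet normal -0.652 -0.716 0.250
  outer loop
   vertex 1.6 0.6 0.0
   vertex 3.8 0.2 4.6
   vertex 0.4 2.6 2.6
  endloop
 endfacet
 facet normal 0.104 -0.985 -0.135
  outer loop
   vertex 1.6 0.6 0.0
   vertex 4.8 0.8 1.0
   vertex 3.8 0.2 4.6
  endloop
 endfacet
 facet normal -0.196 0.980 0.014
  outer loop
   vertex 1.0 4.0 1.6
   vertex 2.2 4.2 4.4
   vertex 4.0 4.6 1.6
  endloop
 endfacet
 facet normal 0.303 -0.117 -0.946
  outer loop
   vertex 4.4 4.6 0.4
   vertex 4.8 0.8 1.0
   vertex 1.6 0.6 0.0
  endloop
 endfacet
 facet normal 0.947 0.145 0.287
  outer loop
   vertex 4.4 4.6 0.4
   vertex 3.8 0.2 4.6
   vertex 4.8 0.8 1.0
  endloop
 endfacet
 facet normal 0.935 0.170 0.312
  outer loop
   vertex 4.4 4.6 0.4
   vertex 4.0 4.6 1.6
   vertex 3.8 0.2 4.6
  endloop
 endfacet
 facet normal -0.196 0.978 -0.065
  outer loop
   vertex 4.4 4.6 0.4
   vertex 1.0 4.0 1.6
   vertex 4.0 4.6 1.6
  endloop
 endfacet
 facet normal -0.801 0.419 0.428
  outer loop
   vertex 0.6 3.8 1.8
   vertex 0.4 2.6 2.6
   vertex 2.2 4.2 4.4
  endloop
 endfacet
 facet normal -0.401 0.910 0.107
  outer loop
   vertex 0.6 3.8 1.8
   vertex 2.2 4.2 4.4
   vertex 1.0 4.0 1.6
  endloop
 endfacet
 facet normal -0.928 -0.087 -0.362
  outer loop
   vertex 0.6 3.8 1.8
   vertex 1.6 0.6 0.0
   vertex 0.4 2.6 2.6
  endloop
 endfacet
 facet normal -0.043 0.129 -0.991
  outer loop
   vertex 2.6 4.0 0.4
   vertex 4.4 4.6 0.4
   vertex 1.6 0.6 0.0
  endloop
 endfacet
 facet normal -0.291 0.874 -0.389
  outer loop
   vertex 2.6 4.0 0.4
   vertex 1.0 4.0 1.6
   vertex 4.4 4.6 0.4
  endloop
 endfacet
 facet normal -0.571 0.260 -0.779
  outer loop
   vertex 2.6 4.0 0.4
   vertex 1.6 0.6 0.0
   vertex 0.6 3.8 1.8
  endloop
 endfacet
 facet normal -0.557 0.371 -0.743
  outer loop
   vertex 2.6 4.0 0.4
   vertex 0.6 3.8 1.8
   vertex 1.0 4.0 1.6
  endloop
 endfacet
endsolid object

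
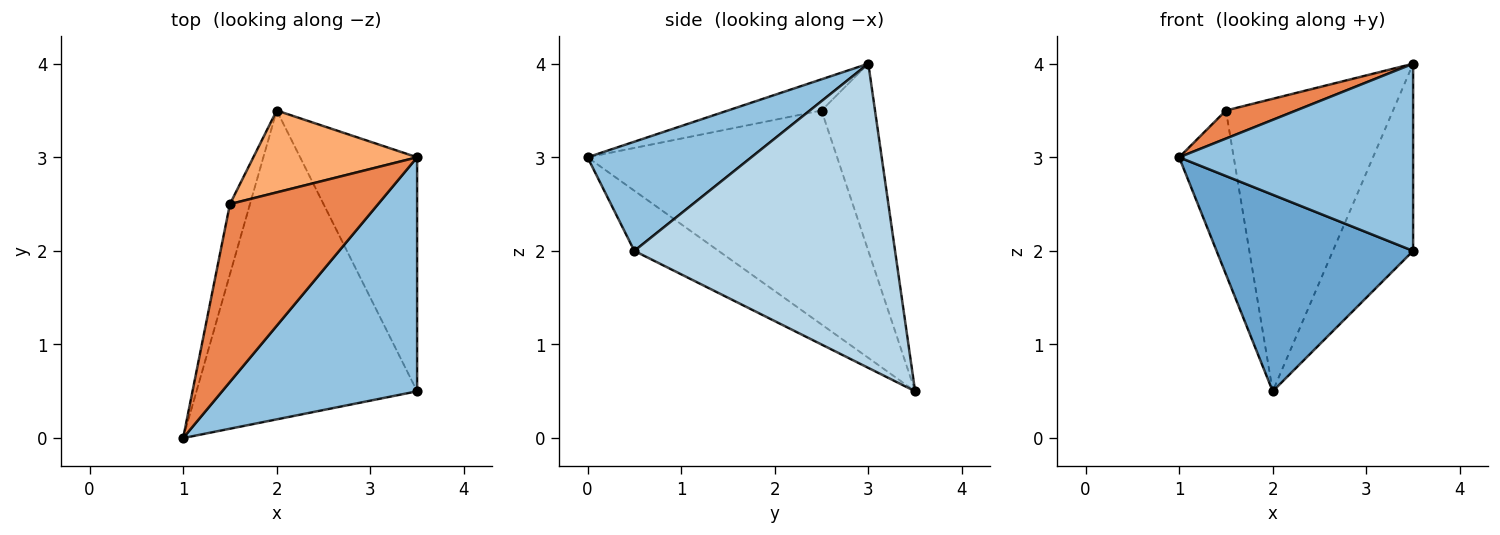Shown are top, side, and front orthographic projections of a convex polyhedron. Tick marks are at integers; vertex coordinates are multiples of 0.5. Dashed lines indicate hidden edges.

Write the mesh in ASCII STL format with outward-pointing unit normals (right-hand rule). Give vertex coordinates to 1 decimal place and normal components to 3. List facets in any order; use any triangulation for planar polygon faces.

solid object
 facet normal -0.224 -0.523 -0.822
  outer loop
   vertex 2.0 3.5 0.5
   vertex 3.5 0.5 2.0
   vertex 1.0 0.0 3.0
  endloop
 endfacet
 facet normal 0.401 -0.572 0.715
  outer loop
   vertex 3.5 3.0 4.0
   vertex 1.0 0.0 3.0
   vertex 3.5 0.5 2.0
  endloop
 endfacet
 facet normal 0.897 0.276 -0.345
  outer loop
   vertex 3.5 3.0 4.0
   vertex 3.5 0.5 2.0
   vertex 2.0 3.5 0.5
  endloop
 endfacet
 facet normal -0.973 0.213 -0.091
  outer loop
   vertex 1.5 2.5 3.5
   vertex 2.0 3.5 0.5
   vertex 1.0 0.0 3.0
  endloop
 endfacet
 facet normal -0.204 -0.153 0.967
  outer loop
   vertex 1.5 2.5 3.5
   vertex 1.0 0.0 3.0
   vertex 3.5 3.0 4.0
  endloop
 endfacet
 facet normal -0.294 0.920 0.258
  outer loop
   vertex 1.5 2.5 3.5
   vertex 3.5 3.0 4.0
   vertex 2.0 3.5 0.5
  endloop
 endfacet
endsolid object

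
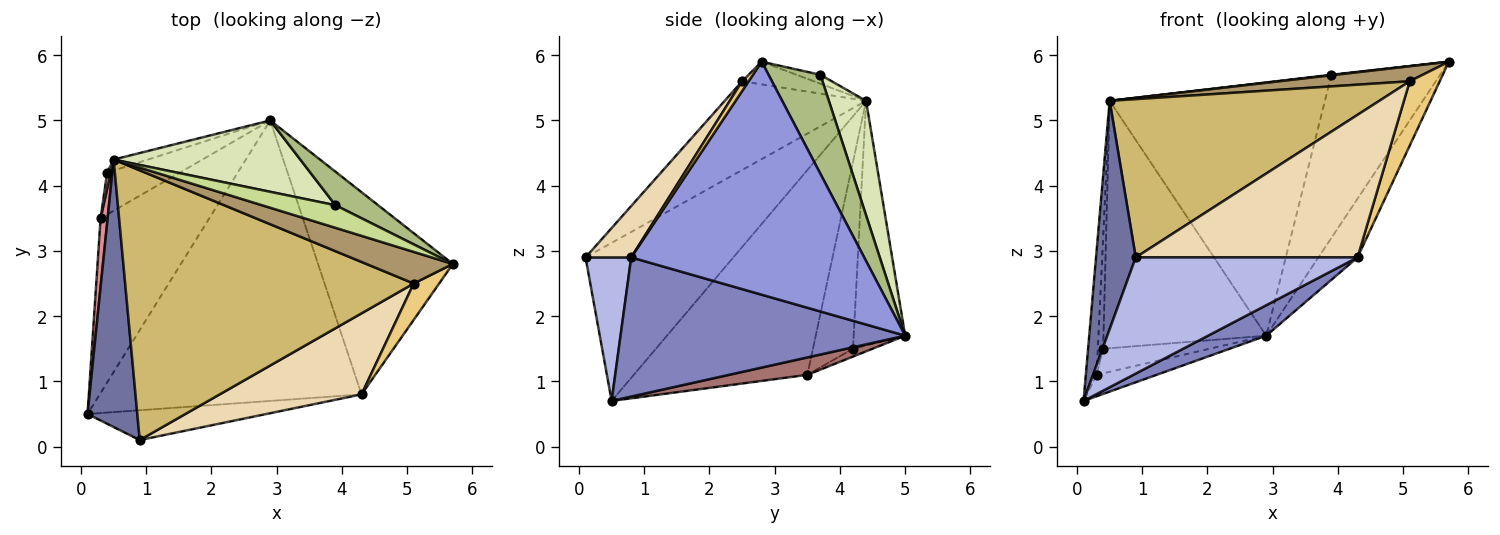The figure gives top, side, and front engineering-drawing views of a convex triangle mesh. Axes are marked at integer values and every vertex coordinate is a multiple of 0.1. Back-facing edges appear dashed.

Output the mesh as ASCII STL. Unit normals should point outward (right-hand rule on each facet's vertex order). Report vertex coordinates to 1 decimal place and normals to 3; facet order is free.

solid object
 facet normal -0.924 -0.248 0.291
  outer loop
   vertex 0.5 4.4 5.3
   vertex 0.1 0.5 0.7
   vertex 0.9 0.1 2.9
  endloop
 endfacet
 facet normal 0.467 -0.095 -0.879
  outer loop
   vertex 4.3 0.8 2.9
   vertex 0.1 0.5 0.7
   vertex 2.9 5.0 1.7
  endloop
 endfacet
 facet normal 0.857 0.144 -0.496
  outer loop
   vertex 4.3 0.8 2.9
   vertex 2.9 5.0 1.7
   vertex 5.7 2.8 5.9
  endloop
 endfacet
 facet normal 0.196 -0.950 -0.244
  outer loop
   vertex 4.3 0.8 2.9
   vertex 0.9 0.1 2.9
   vertex 0.1 0.5 0.7
  endloop
 endfacet
 facet normal -0.301 0.953 -0.042
  outer loop
   vertex 0.4 4.2 1.5
   vertex 0.5 4.4 5.3
   vertex 2.9 5.0 1.7
  endloop
 endfacet
 facet normal 0.423 0.887 0.183
  outer loop
   vertex 3.9 3.7 5.7
   vertex 5.7 2.8 5.9
   vertex 2.9 5.0 1.7
  endloop
 endfacet
 facet normal -0.121 -0.022 0.992
  outer loop
   vertex 3.9 3.7 5.7
   vertex 0.5 4.4 5.3
   vertex 5.7 2.8 5.9
  endloop
 endfacet
 facet normal 0.164 0.949 0.268
  outer loop
   vertex 3.9 3.7 5.7
   vertex 2.9 5.0 1.7
   vertex 0.5 4.4 5.3
  endloop
 endfacet
 facet normal -0.230 -0.418 0.879
  outer loop
   vertex 5.1 2.5 5.6
   vertex 5.7 2.8 5.9
   vertex 0.5 4.4 5.3
  endloop
 endfacet
 facet normal -0.256 -0.489 0.834
  outer loop
   vertex 5.1 2.5 5.6
   vertex 0.5 4.4 5.3
   vertex 0.9 0.1 2.9
  endloop
 endfacet
 facet normal 0.186 -0.855 0.483
  outer loop
   vertex 5.1 2.5 5.6
   vertex 4.3 0.8 2.9
   vertex 5.7 2.8 5.9
  endloop
 endfacet
 facet normal 0.176 -0.856 0.487
  outer loop
   vertex 5.1 2.5 5.6
   vertex 0.9 0.1 2.9
   vertex 4.3 0.8 2.9
  endloop
 endfacet
 facet normal 0.157 0.120 -0.980
  outer loop
   vertex 0.3 3.5 1.1
   vertex 2.9 5.0 1.7
   vertex 0.1 0.5 0.7
  endloop
 endfacet
 facet normal -0.093 0.504 -0.859
  outer loop
   vertex 0.3 3.5 1.1
   vertex 0.4 4.2 1.5
   vertex 2.9 5.0 1.7
  endloop
 endfacet
 facet normal -0.997 0.062 0.034
  outer loop
   vertex 0.3 3.5 1.1
   vertex 0.1 0.5 0.7
   vertex 0.5 4.4 5.3
  endloop
 endfacet
 facet normal -0.991 0.131 0.019
  outer loop
   vertex 0.3 3.5 1.1
   vertex 0.5 4.4 5.3
   vertex 0.4 4.2 1.5
  endloop
 endfacet
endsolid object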